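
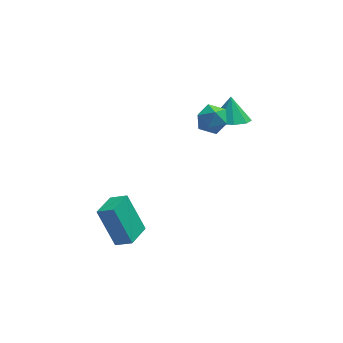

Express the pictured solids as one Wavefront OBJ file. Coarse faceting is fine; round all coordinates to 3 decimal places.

v 1.863 1.853 1.774
v 2.269 1.35 2.329
v 0.951 0.85 1.531
v 1.357 0.347 2.086
v 0.93 1.029 2.364
v 1.494 1.649 2.514
v 1.726 0.551 1.346
v 2.29 1.171 1.496
v 2.185 0.545 2.064
v 1.692 0.841 2.693
v 1.528 1.359 1.167
v 1.035 1.655 1.796
v -3.279 -3.11 -2.578
v -2.551 -3.472 -2.107
v -3.996 -2.281 -0.834
v -3.268 -2.643 -0.363
v -2.572 -1.997 -2.817
v -1.844 -2.359 -2.346
v -3.289 -1.168 -1.073
v -2.561 -1.53 -0.602
v 2.629 2.114 0.703
v 3.458 2.505 0.419
v 2.711 2.766 1.837
v 2.956 2.886 0.236
v 2.301 2.907 0.272
v 1.799 2.556 0.51
v 1.685 1.999 0.838
v 2.013 1.496 1.103
v 2.629 1.282 1.182
v 3.245 1.458 1.036
v 3.573 1.941 0.735
f 1 12 6
f 1 6 2
f 1 2 8
f 1 8 11
f 1 11 12
f 2 6 10
f 6 12 5
f 12 11 3
f 11 8 7
f 8 2 9
f 4 10 5
f 4 5 3
f 4 3 7
f 4 7 9
f 4 9 10
f 5 10 6
f 3 5 12
f 7 3 11
f 9 7 8
f 10 9 2
f 14 16 13
f 17 14 13
f 13 16 15
f 15 17 13
f 14 20 16
f 18 14 17
f 18 20 14
f 16 20 15
f 19 17 15
f 15 20 19
f 19 18 17
f 20 18 19
f 22 21 24
f 22 24 23
f 24 21 25
f 24 25 23
f 25 21 26
f 25 26 23
f 26 21 27
f 26 27 23
f 27 21 28
f 27 28 23
f 28 21 29
f 28 29 23
f 29 21 30
f 29 30 23
f 30 21 31
f 30 31 23
f 31 21 22
f 31 22 23



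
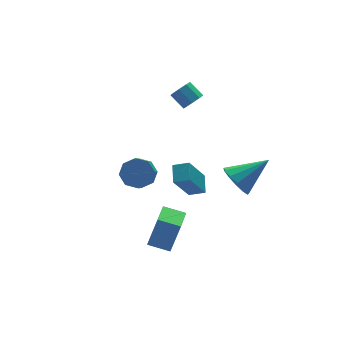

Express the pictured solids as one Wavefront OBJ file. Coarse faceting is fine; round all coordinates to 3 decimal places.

v 2.499 -0.396 -0.259
v 3.016 0.121 -0.927
v 4.201 -0.604 0.899
v 2.814 0.492 -0.563
v 2.511 0.581 -0.102
v 2.205 0.361 0.308
v 1.992 -0.101 0.539
v 1.94 -0.656 0.516
v 2.065 -1.128 0.247
v 2.328 -1.368 -0.183
v 2.645 -1.3 -0.636
v 2.915 -0.944 -0.97
v 3.054 -0.415 -1.079
v 2.112 3.403 3.214
v 2.623 3.341 3.578
v 2.279 4.095 4.189
v 1.768 4.157 3.826
v 2.687 3.659 3.221
v 2.344 4.413 3.833
v 2.415 3.827 2.861
v 2.071 4.582 3.472
v 1.965 3.747 2.707
v 1.621 4.501 3.319
v 1.601 3.465 2.851
v 1.257 4.219 3.462
v 1.536 3.147 3.207
v 1.193 3.901 3.819
v 1.809 2.978 3.568
v 1.465 3.733 4.179
v 2.259 3.059 3.721
v 1.915 3.813 4.333
v -2.499 -0.685 -2.913
v -1.978 -0.783 -1.11
v -1.66 0.395 -3.097
v -1.139 0.297 -1.294
v -1.621 -1.417 -3.206
v -1.1 -1.515 -1.403
v -0.782 -0.337 -3.39
v -0.261 -0.435 -1.587
v -2.763 -0.518 2.563
v -2.372 -1.166 2.199
v -2.886 -1.91 2.973
v -3.277 -1.262 3.337
v -2.028 -0.908 2.677
v -2.541 -1.652 3.45
v -2.114 -0.421 3.087
v -2.628 -1.165 3.861
v -2.581 0.009 3.191
v -3.094 -0.735 3.965
v -3.154 0.13 2.927
v -3.668 -0.614 3.701
v -3.499 -0.128 2.45
v -4.012 -0.872 3.223
v -3.412 -0.615 2.039
v -3.926 -1.359 2.813
v -2.946 -1.045 1.935
v -3.459 -1.789 2.709
v -0.924 -0.362 1.007
v -0.258 -0.827 1.29
v -0.521 0.506 1.486
v 0.145 0.041 1.769
v 0.175 0.119 -0.789
v 0.841 -0.346 -0.506
v 0.578 0.987 -0.31
v 1.244 0.522 -0.027
f 2 1 4
f 2 4 3
f 4 1 5
f 4 5 3
f 5 1 6
f 5 6 3
f 6 1 7
f 6 7 3
f 7 1 8
f 7 8 3
f 8 1 9
f 8 9 3
f 9 1 10
f 9 10 3
f 10 1 11
f 10 11 3
f 11 1 12
f 11 12 3
f 12 1 13
f 12 13 3
f 13 1 2
f 13 2 3
f 15 14 18
f 15 18 16
f 16 18 19
f 16 19 17
f 18 14 20
f 18 20 19
f 19 20 21
f 19 21 17
f 20 14 22
f 20 22 21
f 21 22 23
f 21 23 17
f 22 14 24
f 22 24 23
f 23 24 25
f 23 25 17
f 24 14 26
f 24 26 25
f 25 26 27
f 25 27 17
f 26 14 28
f 26 28 27
f 27 28 29
f 27 29 17
f 28 14 30
f 28 30 29
f 29 30 31
f 29 31 17
f 30 14 15
f 30 15 31
f 31 15 16
f 31 16 17
f 33 35 32
f 36 33 32
f 32 35 34
f 34 36 32
f 33 39 35
f 37 33 36
f 37 39 33
f 35 39 34
f 38 36 34
f 34 39 38
f 38 37 36
f 39 37 38
f 41 40 44
f 41 44 42
f 42 44 45
f 42 45 43
f 44 40 46
f 44 46 45
f 45 46 47
f 45 47 43
f 46 40 48
f 46 48 47
f 47 48 49
f 47 49 43
f 48 40 50
f 48 50 49
f 49 50 51
f 49 51 43
f 50 40 52
f 50 52 51
f 51 52 53
f 51 53 43
f 52 40 54
f 52 54 53
f 53 54 55
f 53 55 43
f 54 40 56
f 54 56 55
f 55 56 57
f 55 57 43
f 56 40 41
f 56 41 57
f 57 41 42
f 57 42 43
f 59 61 58
f 62 59 58
f 58 61 60
f 60 62 58
f 59 65 61
f 63 59 62
f 63 65 59
f 61 65 60
f 64 62 60
f 60 65 64
f 64 63 62
f 65 63 64



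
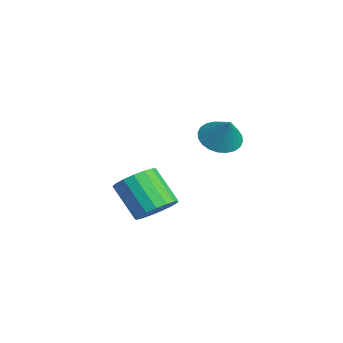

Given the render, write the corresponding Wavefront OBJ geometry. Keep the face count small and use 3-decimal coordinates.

v -3.246 -2.359 -3.068
v -2.361 -2.556 -2.501
v -3.528 -3.319 -0.944
v -4.414 -3.121 -1.512
v -2.49 -2.079 -2.364
v -3.658 -2.842 -0.808
v -2.793 -1.667 -2.389
v -3.96 -2.43 -0.833
v -3.199 -1.413 -2.57
v -4.367 -2.176 -1.013
v -3.617 -1.376 -2.864
v -4.784 -2.139 -1.308
v -3.949 -1.564 -3.206
v -5.117 -2.326 -1.649
v -4.12 -1.934 -3.516
v -5.288 -2.696 -1.959
v -4.092 -2.401 -3.723
v -5.259 -3.164 -2.166
v -3.869 -2.859 -3.78
v -5.036 -3.621 -2.224
v -3.504 -3.202 -3.675
v -4.671 -3.965 -2.118
v -3.08 -3.352 -3.43
v -4.247 -4.115 -1.873
v -2.694 -3.274 -3.103
v -3.861 -4.037 -1.546
v -2.434 -2.987 -2.767
v -3.602 -3.75 -1.211
v -0.763 -0.161 2.153
v 0.004 -0.454 1.617
v 0.163 0.041 3.367
v 0.007 -0.077 1.552
v -0.107 0.287 1.579
v -0.321 0.582 1.692
v -0.602 0.765 1.876
v -0.908 0.807 2.102
v -1.191 0.701 2.336
v -1.41 0.464 2.542
v -1.529 0.132 2.688
v -1.532 -0.245 2.753
v -1.418 -0.609 2.727
v -1.204 -0.905 2.614
v -0.923 -1.087 2.43
v -0.618 -1.129 2.204
v -0.334 -1.023 1.97
v -0.116 -0.786 1.764
f 2 1 5
f 2 5 3
f 3 5 6
f 3 6 4
f 5 1 7
f 5 7 6
f 6 7 8
f 6 8 4
f 7 1 9
f 7 9 8
f 8 9 10
f 8 10 4
f 9 1 11
f 9 11 10
f 10 11 12
f 10 12 4
f 11 1 13
f 11 13 12
f 12 13 14
f 12 14 4
f 13 1 15
f 13 15 14
f 14 15 16
f 14 16 4
f 15 1 17
f 15 17 16
f 16 17 18
f 16 18 4
f 17 1 19
f 17 19 18
f 18 19 20
f 18 20 4
f 19 1 21
f 19 21 20
f 20 21 22
f 20 22 4
f 21 1 23
f 21 23 22
f 22 23 24
f 22 24 4
f 23 1 25
f 23 25 24
f 24 25 26
f 24 26 4
f 25 1 27
f 25 27 26
f 26 27 28
f 26 28 4
f 27 1 2
f 27 2 28
f 28 2 3
f 28 3 4
f 30 29 32
f 30 32 31
f 32 29 33
f 32 33 31
f 33 29 34
f 33 34 31
f 34 29 35
f 34 35 31
f 35 29 36
f 35 36 31
f 36 29 37
f 36 37 31
f 37 29 38
f 37 38 31
f 38 29 39
f 38 39 31
f 39 29 40
f 39 40 31
f 40 29 41
f 40 41 31
f 41 29 42
f 41 42 31
f 42 29 43
f 42 43 31
f 43 29 44
f 43 44 31
f 44 29 45
f 44 45 31
f 45 29 46
f 45 46 31
f 46 29 30
f 46 30 31



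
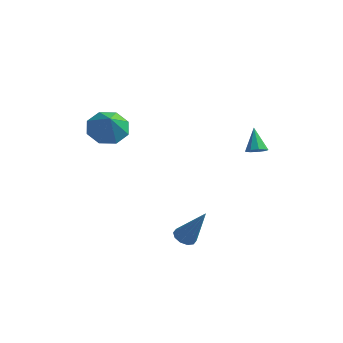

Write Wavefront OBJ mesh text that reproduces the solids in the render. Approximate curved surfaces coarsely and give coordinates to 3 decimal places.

v -3.883 -3.154 3.394
v -3.25 -3.648 2.831
v -3.457 -3.806 4.446
v -2.957 -3.014 3.105
v -3.206 -2.462 3.548
v -3.851 -2.315 3.901
v -4.516 -2.659 3.956
v -4.809 -3.293 3.682
v -4.56 -3.845 3.239
v -3.914 -3.992 2.887
v -0.048 -3.623 -2.362
v 0.433 -3.784 -2.622
v 0.908 -3.577 -0.618
v 0.42 -3.432 -2.624
v 0.229 -3.153 -2.526
v -0.069 -3.053 -2.366
v -0.358 -3.172 -2.204
v -0.53 -3.462 -2.103
v -0.517 -3.815 -2.1
v -0.325 -4.093 -2.198
v -0.028 -4.193 -2.358
v 0.262 -4.074 -2.52
v 2.073 -0.605 1.914
v 2.294 -0.936 2.248
v 1.667 0.105 2.886
v 2.525 -0.681 2.159
v 2.545 -0.391 1.955
v 2.344 -0.2 1.732
v 2.016 -0.199 1.594
v 1.715 -0.388 1.606
v 1.581 -0.678 1.762
v 1.677 -0.934 1.989
v 1.959 -1.036 2.181
f 2 1 4
f 2 4 3
f 4 1 5
f 4 5 3
f 5 1 6
f 5 6 3
f 6 1 7
f 6 7 3
f 7 1 8
f 7 8 3
f 8 1 9
f 8 9 3
f 9 1 10
f 9 10 3
f 10 1 2
f 10 2 3
f 12 11 14
f 12 14 13
f 14 11 15
f 14 15 13
f 15 11 16
f 15 16 13
f 16 11 17
f 16 17 13
f 17 11 18
f 17 18 13
f 18 11 19
f 18 19 13
f 19 11 20
f 19 20 13
f 20 11 21
f 20 21 13
f 21 11 22
f 21 22 13
f 22 11 12
f 22 12 13
f 24 23 26
f 24 26 25
f 26 23 27
f 26 27 25
f 27 23 28
f 27 28 25
f 28 23 29
f 28 29 25
f 29 23 30
f 29 30 25
f 30 23 31
f 30 31 25
f 31 23 32
f 31 32 25
f 32 23 33
f 32 33 25
f 33 23 24
f 33 24 25



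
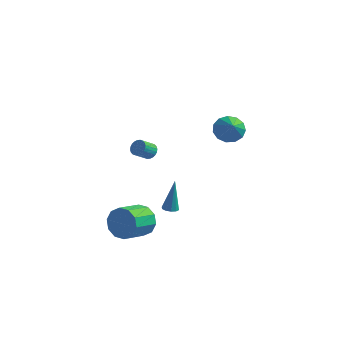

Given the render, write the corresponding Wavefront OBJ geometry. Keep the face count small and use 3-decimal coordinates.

v -3.286 0.435 -4.678
v -2.957 0.815 -4.766
v -3.214 0.865 -2.562
v -3.249 0.934 -4.78
v -3.555 0.862 -4.755
v -3.758 0.627 -4.701
v -3.781 0.319 -4.637
v -3.615 0.056 -4.59
v -3.323 -0.063 -4.575
v -3.017 0.009 -4.6
v -2.814 0.244 -4.655
v -2.791 0.551 -4.718
v -2.59 -3.231 2.313
v -2.08 -3.339 2.455
v -2.4 -4.077 3.048
v -2.91 -3.969 2.907
v -2.134 -3.197 2.601
v -2.455 -3.935 3.195
v -2.258 -3.061 2.704
v -2.578 -3.799 3.297
v -2.432 -2.951 2.747
v -2.752 -3.689 3.341
v -2.63 -2.883 2.724
v -2.951 -3.621 3.318
v -2.822 -2.868 2.638
v -3.143 -3.606 3.232
v -2.979 -2.909 2.504
v -3.299 -3.647 3.097
v -3.076 -2.998 2.34
v -3.397 -3.736 2.933
v -3.1 -3.123 2.172
v -3.42 -3.861 2.765
v -3.045 -3.265 2.025
v -3.366 -4.003 2.619
v -2.922 -3.401 1.923
v -3.242 -4.139 2.516
v -2.748 -3.511 1.879
v -3.068 -4.249 2.473
v -2.549 -3.579 1.902
v -2.87 -4.317 2.496
v -2.357 -3.594 1.988
v -2.678 -4.332 2.582
v -2.201 -3.553 2.123
v -2.521 -4.291 2.716
v -2.103 -3.464 2.287
v -2.424 -4.202 2.88
v -3.418 -2.765 -3.811
v -3.047 -3.172 -4.74
v -3.41 -4.742 -4.197
v -3.782 -4.335 -3.269
v -2.537 -3.142 -4.31
v -2.901 -4.711 -3.767
v -2.364 -2.967 -3.689
v -2.728 -4.536 -3.146
v -2.594 -2.715 -3.115
v -2.957 -4.285 -2.572
v -3.139 -2.483 -2.807
v -3.502 -4.052 -2.264
v -3.79 -2.358 -2.883
v -4.153 -3.928 -2.34
v -4.299 -2.389 -3.313
v -4.663 -3.958 -2.77
v -4.472 -2.564 -3.934
v -4.836 -4.133 -3.391
v -4.243 -2.815 -4.508
v -4.606 -4.385 -3.965
v -3.698 -3.048 -4.816
v -4.061 -4.617 -4.273
v -1.343 3.995 0.646
v -0.516 4.489 0.529
v -0.597 2.985 1.654
v -0.774 4.719 0.952
v -1.213 4.72 1.278
v -1.693 4.491 1.403
v -2.062 4.104 1.288
v -2.203 3.683 0.969
v -2.07 3.361 0.548
v -1.707 3.24 0.158
v -1.228 3.359 -0.077
v -0.785 3.68 -0.082
v -0.52 4.101 0.144
f 2 1 4
f 2 4 3
f 4 1 5
f 4 5 3
f 5 1 6
f 5 6 3
f 6 1 7
f 6 7 3
f 7 1 8
f 7 8 3
f 8 1 9
f 8 9 3
f 9 1 10
f 9 10 3
f 10 1 11
f 10 11 3
f 11 1 12
f 11 12 3
f 12 1 2
f 12 2 3
f 14 13 17
f 14 17 15
f 15 17 18
f 15 18 16
f 17 13 19
f 17 19 18
f 18 19 20
f 18 20 16
f 19 13 21
f 19 21 20
f 20 21 22
f 20 22 16
f 21 13 23
f 21 23 22
f 22 23 24
f 22 24 16
f 23 13 25
f 23 25 24
f 24 25 26
f 24 26 16
f 25 13 27
f 25 27 26
f 26 27 28
f 26 28 16
f 27 13 29
f 27 29 28
f 28 29 30
f 28 30 16
f 29 13 31
f 29 31 30
f 30 31 32
f 30 32 16
f 31 13 33
f 31 33 32
f 32 33 34
f 32 34 16
f 33 13 35
f 33 35 34
f 34 35 36
f 34 36 16
f 35 13 37
f 35 37 36
f 36 37 38
f 36 38 16
f 37 13 39
f 37 39 38
f 38 39 40
f 38 40 16
f 39 13 41
f 39 41 40
f 40 41 42
f 40 42 16
f 41 13 43
f 41 43 42
f 42 43 44
f 42 44 16
f 43 13 45
f 43 45 44
f 44 45 46
f 44 46 16
f 45 13 14
f 45 14 46
f 46 14 15
f 46 15 16
f 48 47 51
f 48 51 49
f 49 51 52
f 49 52 50
f 51 47 53
f 51 53 52
f 52 53 54
f 52 54 50
f 53 47 55
f 53 55 54
f 54 55 56
f 54 56 50
f 55 47 57
f 55 57 56
f 56 57 58
f 56 58 50
f 57 47 59
f 57 59 58
f 58 59 60
f 58 60 50
f 59 47 61
f 59 61 60
f 60 61 62
f 60 62 50
f 61 47 63
f 61 63 62
f 62 63 64
f 62 64 50
f 63 47 65
f 63 65 64
f 64 65 66
f 64 66 50
f 65 47 67
f 65 67 66
f 66 67 68
f 66 68 50
f 67 47 48
f 67 48 68
f 68 48 49
f 68 49 50
f 70 69 72
f 70 72 71
f 72 69 73
f 72 73 71
f 73 69 74
f 73 74 71
f 74 69 75
f 74 75 71
f 75 69 76
f 75 76 71
f 76 69 77
f 76 77 71
f 77 69 78
f 77 78 71
f 78 69 79
f 78 79 71
f 79 69 80
f 79 80 71
f 80 69 81
f 80 81 71
f 81 69 70
f 81 70 71



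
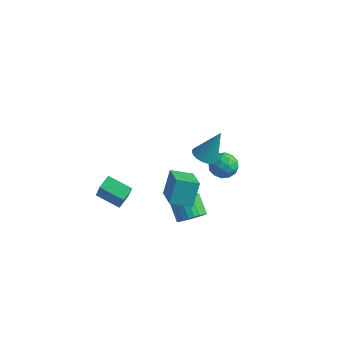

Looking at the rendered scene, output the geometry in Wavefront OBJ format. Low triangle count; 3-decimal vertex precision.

v 2.907 -2.312 -0.471
v 3.331 -2.686 0.229
v 2.358 -2.102 1.131
v 1.933 -1.728 0.431
v 3.496 -2.376 0.206
v 2.522 -1.793 1.108
v 3.571 -2.057 0.08
v 2.597 -1.473 0.983
v 3.544 -1.777 -0.129
v 2.571 -1.193 0.773
v 3.421 -1.578 -0.391
v 2.448 -0.994 0.511
v 3.22 -1.491 -0.665
v 2.246 -0.907 0.237
v 2.97 -1.528 -0.909
v 1.997 -0.945 -0.007
v 2.711 -1.685 -1.087
v 1.738 -1.102 -0.185
v 2.482 -1.938 -1.171
v 1.509 -1.354 -0.269
v 2.318 -2.247 -1.148
v 1.344 -1.664 -0.246
v 2.243 -2.567 -1.023
v 1.269 -1.983 -0.12
v 2.269 -2.847 -0.813
v 1.296 -2.263 0.089
v 2.392 -3.046 -0.551
v 1.419 -2.462 0.351
v 2.594 -3.133 -0.277
v 1.62 -2.549 0.625
v 2.843 -3.095 -0.033
v 1.87 -2.512 0.869
v 3.102 -2.938 0.145
v 2.129 -2.355 1.047
v 1.846 0.421 2.608
v 2.393 -0.187 2.669
v 2.434 1.139 4.492
v 2.576 0.059 2.518
v 2.633 0.367 2.383
v 2.553 0.684 2.287
v 2.352 0.956 2.246
v 2.062 1.136 2.268
v 1.736 1.192 2.349
v 1.428 1.114 2.474
v 1.193 0.917 2.623
v 1.071 0.635 2.769
v 1.082 0.315 2.887
v 1.226 0.014 2.957
v 1.477 -0.217 2.966
v 1.791 -0.337 2.914
v 2.115 -0.327 2.809
v 1.94 -3.737 2.454
v 1.819 -2.919 3.847
v 2.941 -2.921 2.062
v 2.82 -2.103 3.455
v 3.26 -4.957 3.285
v 3.139 -4.139 4.678
v 4.261 -4.141 2.893
v 4.14 -3.323 4.286
v -2.335 -2.274 -2.659
v -3.836 -2.58 -2.074
v -2.382 -1.38 -2.313
v -3.884 -1.686 -1.728
v -1.516 -2.914 -0.892
v -3.018 -3.22 -0.307
v -1.564 -2.02 -0.546
v -3.065 -2.326 0.039
v 0.238 4.063 -0.897
v 0.907 4.693 -1.198
v 0.733 3.027 -1.962
v 1.402 3.657 -2.263
v 1.481 3.249 -1.39
v 1.175 3.889 -0.732
v 0.465 3.831 -2.428
v 0.159 4.471 -1.77
v 1.048 4.55 -2.145
v 1.676 4.19 -1.503
v -0.036 3.53 -1.657
v 0.592 3.17 -1.015
v 0.529 4.468 -0.954
v 1.111 3.252 -2.206
v 1.157 3.011 -1.693
v 1.55 3.382 -1.87
v 0.687 3.996 -0.68
v 1.08 4.366 -0.857
v 1.417 3.518 -0.97
v 0.56 3.354 -2.303
v 0.953 3.724 -2.48
v 0.09 4.338 -1.29
v 0.483 4.709 -1.467
v 0.223 4.202 -2.19
v 1.005 4.755 -1.688
v 1.296 4.146 -2.314
v 0.745 4.249 -2.411
v 0.565 4.625 -2.024
v 1.374 4.543 -1.31
v 1.665 3.935 -1.936
v 1.711 3.694 -1.423
v 1.532 4.07 -1.036
v 1.457 4.459 -1.867
v -0.025 3.785 -1.224
v 0.266 3.177 -1.85
v 0.108 3.65 -2.124
v -0.071 4.026 -1.737
v 0.344 3.574 -0.846
v 0.635 2.965 -1.472
v 1.075 3.095 -1.136
v 0.895 3.471 -0.749
v 0.183 3.261 -1.293
f 2 1 5
f 2 5 3
f 3 5 6
f 3 6 4
f 5 1 7
f 5 7 6
f 6 7 8
f 6 8 4
f 7 1 9
f 7 9 8
f 8 9 10
f 8 10 4
f 9 1 11
f 9 11 10
f 10 11 12
f 10 12 4
f 11 1 13
f 11 13 12
f 12 13 14
f 12 14 4
f 13 1 15
f 13 15 14
f 14 15 16
f 14 16 4
f 15 1 17
f 15 17 16
f 16 17 18
f 16 18 4
f 17 1 19
f 17 19 18
f 18 19 20
f 18 20 4
f 19 1 21
f 19 21 20
f 20 21 22
f 20 22 4
f 21 1 23
f 21 23 22
f 22 23 24
f 22 24 4
f 23 1 25
f 23 25 24
f 24 25 26
f 24 26 4
f 25 1 27
f 25 27 26
f 26 27 28
f 26 28 4
f 27 1 29
f 27 29 28
f 28 29 30
f 28 30 4
f 29 1 31
f 29 31 30
f 30 31 32
f 30 32 4
f 31 1 33
f 31 33 32
f 32 33 34
f 32 34 4
f 33 1 2
f 33 2 34
f 34 2 3
f 34 3 4
f 36 35 38
f 36 38 37
f 38 35 39
f 38 39 37
f 39 35 40
f 39 40 37
f 40 35 41
f 40 41 37
f 41 35 42
f 41 42 37
f 42 35 43
f 42 43 37
f 43 35 44
f 43 44 37
f 44 35 45
f 44 45 37
f 45 35 46
f 45 46 37
f 46 35 47
f 46 47 37
f 47 35 48
f 47 48 37
f 48 35 49
f 48 49 37
f 49 35 50
f 49 50 37
f 50 35 51
f 50 51 37
f 51 35 36
f 51 36 37
f 53 55 52
f 56 53 52
f 52 55 54
f 54 56 52
f 53 59 55
f 57 53 56
f 57 59 53
f 55 59 54
f 58 56 54
f 54 59 58
f 58 57 56
f 59 57 58
f 61 63 60
f 64 61 60
f 60 63 62
f 62 64 60
f 61 67 63
f 65 61 64
f 65 67 61
f 63 67 62
f 66 64 62
f 62 67 66
f 66 65 64
f 67 65 66
f 68 105 84
f 105 79 108
f 84 108 73
f 105 108 84
f 68 84 80
f 84 73 85
f 80 85 69
f 84 85 80
f 68 80 89
f 80 69 90
f 89 90 75
f 80 90 89
f 68 89 101
f 89 75 104
f 101 104 78
f 89 104 101
f 68 101 105
f 101 78 109
f 105 109 79
f 101 109 105
f 69 85 96
f 85 73 99
f 96 99 77
f 85 99 96
f 73 108 86
f 108 79 107
f 86 107 72
f 108 107 86
f 79 109 106
f 109 78 102
f 106 102 70
f 109 102 106
f 78 104 103
f 104 75 91
f 103 91 74
f 104 91 103
f 75 90 95
f 90 69 92
f 95 92 76
f 90 92 95
f 71 97 83
f 97 77 98
f 83 98 72
f 97 98 83
f 71 83 81
f 83 72 82
f 81 82 70
f 83 82 81
f 71 81 88
f 81 70 87
f 88 87 74
f 81 87 88
f 71 88 93
f 88 74 94
f 93 94 76
f 88 94 93
f 71 93 97
f 93 76 100
f 97 100 77
f 93 100 97
f 72 98 86
f 98 77 99
f 86 99 73
f 98 99 86
f 70 82 106
f 82 72 107
f 106 107 79
f 82 107 106
f 74 87 103
f 87 70 102
f 103 102 78
f 87 102 103
f 76 94 95
f 94 74 91
f 95 91 75
f 94 91 95
f 77 100 96
f 100 76 92
f 96 92 69
f 100 92 96



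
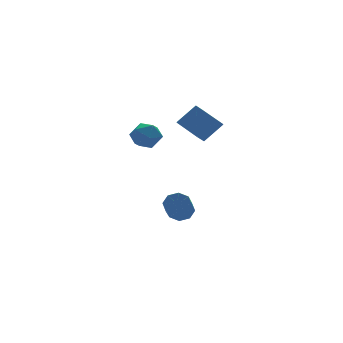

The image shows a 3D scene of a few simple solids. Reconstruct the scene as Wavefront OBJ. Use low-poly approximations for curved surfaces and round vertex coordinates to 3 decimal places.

v 0.852 -3.475 3.004
v 2.074 -3.571 4.239
v 0.244 -1.818 3.734
v 1.466 -1.914 4.969
v 1.534 -2.946 2.371
v 2.756 -3.042 3.606
v 0.926 -1.289 3.101
v 2.148 -1.385 4.336
v 1.234 -0.207 -4.43
v 1.523 0.237 -3.703
v 0.636 -1.248 -2.443
v 0.346 -1.693 -3.17
v 0.896 0.44 -3.904
v 0.009 -1.045 -2.644
v 0.467 0.264 -4.413
v -0.42 -1.221 -3.154
v 0.487 -0.188 -4.933
v -0.4 -1.673 -3.673
v 0.944 -0.652 -5.157
v 0.057 -2.137 -3.897
v 1.571 -0.855 -4.956
v 0.684 -2.34 -3.696
v 2 -0.679 -4.446
v 1.113 -2.164 -3.187
v 1.98 -0.227 -3.927
v 1.093 -1.712 -2.667
v -1.999 0.147 2.4
v -0.97 0.5 2.216
v -1.39 -1.52 2.604
v -0.361 -1.167 2.42
v -0.886 -0.879 3.348
v -1.262 0.151 3.222
v -1.098 -1.171 1.598
v -1.474 -0.141 1.472
v -0.412 -0.314 1.721
v -0.282 -0.134 2.802
v -2.078 -0.886 2.018
v -1.948 -0.706 3.099
f 2 4 1
f 5 2 1
f 1 4 3
f 3 5 1
f 2 8 4
f 6 2 5
f 6 8 2
f 4 8 3
f 7 5 3
f 3 8 7
f 7 6 5
f 8 6 7
f 10 9 13
f 10 13 11
f 11 13 14
f 11 14 12
f 13 9 15
f 13 15 14
f 14 15 16
f 14 16 12
f 15 9 17
f 15 17 16
f 16 17 18
f 16 18 12
f 17 9 19
f 17 19 18
f 18 19 20
f 18 20 12
f 19 9 21
f 19 21 20
f 20 21 22
f 20 22 12
f 21 9 23
f 21 23 22
f 22 23 24
f 22 24 12
f 23 9 25
f 23 25 24
f 24 25 26
f 24 26 12
f 25 9 10
f 25 10 26
f 26 10 11
f 26 11 12
f 27 38 32
f 27 32 28
f 27 28 34
f 27 34 37
f 27 37 38
f 28 32 36
f 32 38 31
f 38 37 29
f 37 34 33
f 34 28 35
f 30 36 31
f 30 31 29
f 30 29 33
f 30 33 35
f 30 35 36
f 31 36 32
f 29 31 38
f 33 29 37
f 35 33 34
f 36 35 28



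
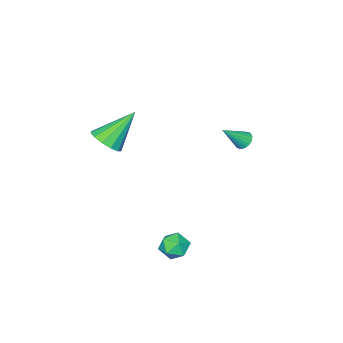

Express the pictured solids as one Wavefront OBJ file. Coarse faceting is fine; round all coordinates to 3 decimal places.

v 4.181 -1.591 2.657
v 4.847 -1.193 3.093
v 2.819 -1.029 4.223
v 4.646 -0.845 2.793
v 4.297 -0.734 2.45
v 3.912 -0.895 2.173
v 3.612 -1.277 2.049
v 3.492 -1.759 2.119
v 3.592 -2.188 2.359
v 3.878 -2.427 2.694
v 4.26 -2.401 3.017
v 4.618 -2.118 3.226
v 4.836 -1.668 3.255
v 3.31 2.81 -2.667
v 3.993 2.996 -3.06
v 3.647 1.544 -2.68
v 4.33 1.73 -3.073
v 4.233 1.956 -2.301
v 4.024 2.738 -2.294
v 3.616 1.802 -3.446
v 3.407 2.584 -3.439
v 4.182 2.373 -3.542
v 4.563 2.468 -2.834
v 3.077 2.072 -2.906
v 3.458 2.167 -2.198
v -1.457 1.855 1.382
v -1.167 2.286 1.273
v -0.423 1.425 2.438
v -1.3 2.359 1.433
v -1.46 2.345 1.584
v -1.62 2.247 1.7
v -1.751 2.08 1.761
v -1.831 1.875 1.756
v -1.847 1.667 1.687
v -1.796 1.491 1.565
v -1.686 1.378 1.411
v -1.536 1.347 1.252
v -1.373 1.405 1.115
v -1.224 1.54 1.025
v -1.116 1.73 0.996
v -1.066 1.941 1.034
v -1.085 2.138 1.132
f 2 1 4
f 2 4 3
f 4 1 5
f 4 5 3
f 5 1 6
f 5 6 3
f 6 1 7
f 6 7 3
f 7 1 8
f 7 8 3
f 8 1 9
f 8 9 3
f 9 1 10
f 9 10 3
f 10 1 11
f 10 11 3
f 11 1 12
f 11 12 3
f 12 1 13
f 12 13 3
f 13 1 2
f 13 2 3
f 14 25 19
f 14 19 15
f 14 15 21
f 14 21 24
f 14 24 25
f 15 19 23
f 19 25 18
f 25 24 16
f 24 21 20
f 21 15 22
f 17 23 18
f 17 18 16
f 17 16 20
f 17 20 22
f 17 22 23
f 18 23 19
f 16 18 25
f 20 16 24
f 22 20 21
f 23 22 15
f 27 26 29
f 27 29 28
f 29 26 30
f 29 30 28
f 30 26 31
f 30 31 28
f 31 26 32
f 31 32 28
f 32 26 33
f 32 33 28
f 33 26 34
f 33 34 28
f 34 26 35
f 34 35 28
f 35 26 36
f 35 36 28
f 36 26 37
f 36 37 28
f 37 26 38
f 37 38 28
f 38 26 39
f 38 39 28
f 39 26 40
f 39 40 28
f 40 26 41
f 40 41 28
f 41 26 42
f 41 42 28
f 42 26 27
f 42 27 28



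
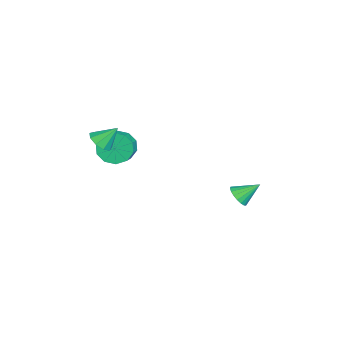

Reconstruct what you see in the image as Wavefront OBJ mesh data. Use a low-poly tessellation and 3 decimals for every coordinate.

v -2.901 2.695 -3.009
v -2.569 3.12 -3.5
v -3.079 3.825 -2.151
v -2.881 3.137 -3.589
v -3.197 3.068 -3.562
v -3.455 2.924 -3.426
v -3.602 2.735 -3.207
v -3.612 2.538 -2.949
v -3.48 2.372 -2.703
v -3.234 2.27 -2.517
v -2.921 2.252 -2.429
v -2.605 2.322 -2.455
v -2.348 2.465 -2.591
v -2.2 2.655 -2.81
v -2.191 2.852 -3.068
v -2.322 3.018 -3.315
v -0.688 -4.302 2.423
v 0.029 -4.467 2.648
v -0.792 -3.418 3.397
v 0.037 -4.076 2.295
v -0.296 -3.792 2.001
v -0.811 -3.746 1.905
v -1.27 -3.961 2.051
v -1.456 -4.335 2.371
v -1.283 -4.694 2.716
v -0.832 -4.87 2.923
v -0.313 -4.78 2.896
v -2.584 -3.582 0.835
v -2.239 -4.087 0.031
v -1.191 -4.183 0.542
v -1.536 -3.678 1.345
v -2.136 -3.479 -0.065
v -1.088 -3.575 0.446
v -2.205 -2.91 0.183
v -1.157 -3.006 0.694
v -2.418 -2.598 0.679
v -1.37 -2.694 1.19
v -2.695 -2.662 1.235
v -1.647 -2.758 1.746
v -2.929 -3.077 1.638
v -1.881 -3.173 2.149
v -3.032 -3.685 1.734
v -1.984 -3.781 2.245
v -2.963 -4.254 1.486
v -1.915 -4.35 1.997
v -2.75 -4.566 0.99
v -1.702 -4.662 1.501
v -2.473 -4.502 0.434
v -1.425 -4.598 0.945
f 2 1 4
f 2 4 3
f 4 1 5
f 4 5 3
f 5 1 6
f 5 6 3
f 6 1 7
f 6 7 3
f 7 1 8
f 7 8 3
f 8 1 9
f 8 9 3
f 9 1 10
f 9 10 3
f 10 1 11
f 10 11 3
f 11 1 12
f 11 12 3
f 12 1 13
f 12 13 3
f 13 1 14
f 13 14 3
f 14 1 15
f 14 15 3
f 15 1 16
f 15 16 3
f 16 1 2
f 16 2 3
f 18 17 20
f 18 20 19
f 20 17 21
f 20 21 19
f 21 17 22
f 21 22 19
f 22 17 23
f 22 23 19
f 23 17 24
f 23 24 19
f 24 17 25
f 24 25 19
f 25 17 26
f 25 26 19
f 26 17 27
f 26 27 19
f 27 17 18
f 27 18 19
f 29 28 32
f 29 32 30
f 30 32 33
f 30 33 31
f 32 28 34
f 32 34 33
f 33 34 35
f 33 35 31
f 34 28 36
f 34 36 35
f 35 36 37
f 35 37 31
f 36 28 38
f 36 38 37
f 37 38 39
f 37 39 31
f 38 28 40
f 38 40 39
f 39 40 41
f 39 41 31
f 40 28 42
f 40 42 41
f 41 42 43
f 41 43 31
f 42 28 44
f 42 44 43
f 43 44 45
f 43 45 31
f 44 28 46
f 44 46 45
f 45 46 47
f 45 47 31
f 46 28 48
f 46 48 47
f 47 48 49
f 47 49 31
f 48 28 29
f 48 29 49
f 49 29 30
f 49 30 31



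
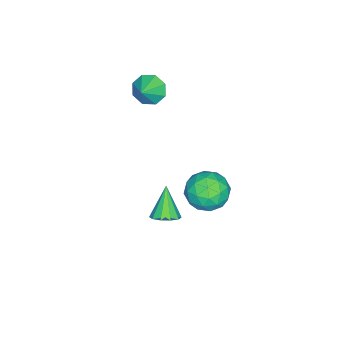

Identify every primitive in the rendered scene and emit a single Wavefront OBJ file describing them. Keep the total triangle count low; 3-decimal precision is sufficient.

v 1.922 4.114 -0.147
v 2.42 4.343 0.701
v 2.76 2.717 -0.261
v 3.258 2.946 0.587
v 2.275 2.718 0.624
v 1.757 3.582 0.695
v 3.423 3.478 -0.255
v 2.905 4.342 -0.184
v 3.347 3.951 0.634
v 2.638 3.481 1.178
v 2.542 3.579 -0.738
v 1.833 3.109 -0.194
v 2.097 4.351 0.287
v 3.083 2.709 0.153
v 2.505 2.575 0.175
v 2.798 2.71 0.673
v 1.708 3.903 0.283
v 2 4.038 0.782
v 1.916 3.083 0.737
v 3.18 3.022 -0.342
v 3.472 3.157 0.157
v 2.382 4.35 -0.233
v 2.675 4.485 0.265
v 3.264 3.977 -0.297
v 2.935 4.255 0.746
v 3.428 3.434 0.679
v 3.524 3.747 0.184
v 3.22 4.254 0.226
v 2.518 3.979 1.065
v 3.011 3.158 0.998
v 2.433 3.024 1.02
v 2.129 3.531 1.062
v 3.063 3.748 1.026
v 2.169 3.902 -0.558
v 2.662 3.081 -0.625
v 3.051 3.529 -0.622
v 2.747 4.036 -0.58
v 1.752 3.626 -0.239
v 2.245 2.805 -0.306
v 1.96 2.806 0.214
v 1.656 3.313 0.256
v 2.117 3.312 -0.586
v -3.113 -1.832 -0.331
v -2.657 -1.937 -1.005
v -2.207 -1.768 0.271
v -2.777 -1.332 -0.888
v -3.094 -1.02 -0.445
v -3.422 -1.183 0.064
v -3.569 -1.726 0.342
v -3.449 -2.331 0.225
v -3.132 -2.643 -0.218
v -2.804 -2.48 -0.727
v 1.033 0.909 -4.525
v 1.568 0.551 -4.277
v 0.187 0.551 -3.215
v 1.606 0.954 -4.143
v 1.424 1.34 -4.155
v 1.093 1.561 -4.308
v 0.74 1.533 -4.544
v 0.498 1.266 -4.773
v 0.46 0.863 -4.907
v 0.642 0.477 -4.895
v 0.973 0.256 -4.742
v 1.327 0.284 -4.506
f 1 38 17
f 38 12 41
f 17 41 6
f 38 41 17
f 1 17 13
f 17 6 18
f 13 18 2
f 17 18 13
f 1 13 22
f 13 2 23
f 22 23 8
f 13 23 22
f 1 22 34
f 22 8 37
f 34 37 11
f 22 37 34
f 1 34 38
f 34 11 42
f 38 42 12
f 34 42 38
f 2 18 29
f 18 6 32
f 29 32 10
f 18 32 29
f 6 41 19
f 41 12 40
f 19 40 5
f 41 40 19
f 12 42 39
f 42 11 35
f 39 35 3
f 42 35 39
f 11 37 36
f 37 8 24
f 36 24 7
f 37 24 36
f 8 23 28
f 23 2 25
f 28 25 9
f 23 25 28
f 4 30 16
f 30 10 31
f 16 31 5
f 30 31 16
f 4 16 14
f 16 5 15
f 14 15 3
f 16 15 14
f 4 14 21
f 14 3 20
f 21 20 7
f 14 20 21
f 4 21 26
f 21 7 27
f 26 27 9
f 21 27 26
f 4 26 30
f 26 9 33
f 30 33 10
f 26 33 30
f 5 31 19
f 31 10 32
f 19 32 6
f 31 32 19
f 3 15 39
f 15 5 40
f 39 40 12
f 15 40 39
f 7 20 36
f 20 3 35
f 36 35 11
f 20 35 36
f 9 27 28
f 27 7 24
f 28 24 8
f 27 24 28
f 10 33 29
f 33 9 25
f 29 25 2
f 33 25 29
f 44 43 46
f 44 46 45
f 46 43 47
f 46 47 45
f 47 43 48
f 47 48 45
f 48 43 49
f 48 49 45
f 49 43 50
f 49 50 45
f 50 43 51
f 50 51 45
f 51 43 52
f 51 52 45
f 52 43 44
f 52 44 45
f 54 53 56
f 54 56 55
f 56 53 57
f 56 57 55
f 57 53 58
f 57 58 55
f 58 53 59
f 58 59 55
f 59 53 60
f 59 60 55
f 60 53 61
f 60 61 55
f 61 53 62
f 61 62 55
f 62 53 63
f 62 63 55
f 63 53 64
f 63 64 55
f 64 53 54
f 64 54 55



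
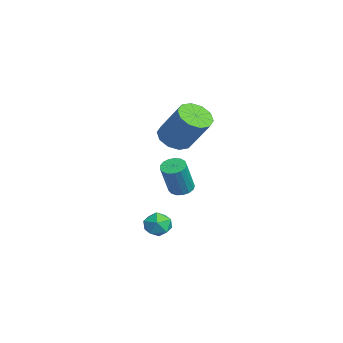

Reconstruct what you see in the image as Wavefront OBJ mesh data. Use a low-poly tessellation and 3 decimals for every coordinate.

v -2.002 -2.37 -1.783
v -1.661 -1.951 -1.79
v -1.117 -2.372 -0.323
v -1.458 -2.79 -0.317
v -1.875 -1.855 -1.683
v -1.331 -2.275 -0.216
v -2.119 -1.876 -1.599
v -1.575 -2.296 -0.132
v -2.335 -2.011 -1.557
v -1.792 -2.431 -0.09
v -2.476 -2.227 -1.567
v -1.932 -2.648 -0.1
v -2.507 -2.477 -1.627
v -1.964 -2.897 -0.16
v -2.423 -2.702 -1.722
v -1.88 -3.122 -0.255
v -2.243 -2.851 -1.832
v -1.699 -3.271 -0.365
v -2.007 -2.889 -1.93
v -1.463 -3.31 -0.464
v -1.77 -2.809 -1.995
v -1.226 -3.229 -0.528
v -1.586 -2.628 -2.012
v -1.042 -3.049 -0.545
v -1.498 -2.388 -1.976
v -0.954 -2.808 -0.509
v -1.524 -2.144 -1.896
v -0.981 -2.564 -0.429
v 0.153 -3.134 -2.511
v 0.463 -3.338 -3.06
v -0.583 -3.902 -2.64
v -0.273 -4.106 -3.189
v 0.011 -4.193 -2.597
v 0.466 -3.718 -2.517
v -0.586 -3.522 -3.183
v -0.131 -3.047 -3.103
v 0.006 -3.578 -3.475
v 0.375 -3.992 -3.113
v -0.495 -3.248 -2.587
v -0.126 -3.662 -2.225
v -1.694 -2.695 1.149
v -1.289 -2.214 0.688
v -0.422 -1.523 2.169
v -0.826 -2.005 2.631
v -1.694 -1.988 0.82
v -0.827 -1.298 2.301
v -2.099 -2.033 1.078
v -1.232 -1.342 2.559
v -2.349 -2.33 1.363
v -1.482 -1.64 2.844
v -2.349 -2.767 1.567
v -1.482 -2.077 3.048
v -2.098 -3.177 1.611
v -1.231 -2.486 3.092
v -1.693 -3.402 1.479
v -0.826 -2.712 2.96
v -1.288 -3.358 1.221
v -0.421 -2.667 2.702
v -1.038 -3.06 0.936
v -0.171 -2.37 2.417
v -1.038 -2.623 0.732
v -0.171 -1.933 2.213
f 2 1 5
f 2 5 3
f 3 5 6
f 3 6 4
f 5 1 7
f 5 7 6
f 6 7 8
f 6 8 4
f 7 1 9
f 7 9 8
f 8 9 10
f 8 10 4
f 9 1 11
f 9 11 10
f 10 11 12
f 10 12 4
f 11 1 13
f 11 13 12
f 12 13 14
f 12 14 4
f 13 1 15
f 13 15 14
f 14 15 16
f 14 16 4
f 15 1 17
f 15 17 16
f 16 17 18
f 16 18 4
f 17 1 19
f 17 19 18
f 18 19 20
f 18 20 4
f 19 1 21
f 19 21 20
f 20 21 22
f 20 22 4
f 21 1 23
f 21 23 22
f 22 23 24
f 22 24 4
f 23 1 25
f 23 25 24
f 24 25 26
f 24 26 4
f 25 1 27
f 25 27 26
f 26 27 28
f 26 28 4
f 27 1 2
f 27 2 28
f 28 2 3
f 28 3 4
f 29 40 34
f 29 34 30
f 29 30 36
f 29 36 39
f 29 39 40
f 30 34 38
f 34 40 33
f 40 39 31
f 39 36 35
f 36 30 37
f 32 38 33
f 32 33 31
f 32 31 35
f 32 35 37
f 32 37 38
f 33 38 34
f 31 33 40
f 35 31 39
f 37 35 36
f 38 37 30
f 42 41 45
f 42 45 43
f 43 45 46
f 43 46 44
f 45 41 47
f 45 47 46
f 46 47 48
f 46 48 44
f 47 41 49
f 47 49 48
f 48 49 50
f 48 50 44
f 49 41 51
f 49 51 50
f 50 51 52
f 50 52 44
f 51 41 53
f 51 53 52
f 52 53 54
f 52 54 44
f 53 41 55
f 53 55 54
f 54 55 56
f 54 56 44
f 55 41 57
f 55 57 56
f 56 57 58
f 56 58 44
f 57 41 59
f 57 59 58
f 58 59 60
f 58 60 44
f 59 41 61
f 59 61 60
f 60 61 62
f 60 62 44
f 61 41 42
f 61 42 62
f 62 42 43
f 62 43 44



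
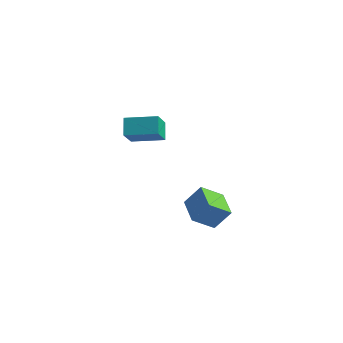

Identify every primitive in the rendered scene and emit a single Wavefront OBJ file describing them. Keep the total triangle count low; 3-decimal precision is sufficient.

v -4.973 4.465 1.459
v -4.621 3.117 2.837
v -3.027 5.316 1.794
v -2.675 3.968 3.172
v -4.445 3.632 0.508
v -4.093 2.284 1.886
v -2.499 4.483 0.843
v -2.147 3.135 2.221
v 3.33 -1.88 -0.62
v 4.137 -1.343 0.666
v 1.98 -0.546 -0.33
v 2.787 -0.009 0.956
v 4.193 -0.791 -1.616
v 5 -0.254 -0.33
v 2.843 0.543 -1.326
v 3.65 1.08 -0.04
f 2 4 1
f 5 2 1
f 1 4 3
f 3 5 1
f 2 8 4
f 6 2 5
f 6 8 2
f 4 8 3
f 7 5 3
f 3 8 7
f 7 6 5
f 8 6 7
f 10 12 9
f 13 10 9
f 9 12 11
f 11 13 9
f 10 16 12
f 14 10 13
f 14 16 10
f 12 16 11
f 15 13 11
f 11 16 15
f 15 14 13
f 16 14 15



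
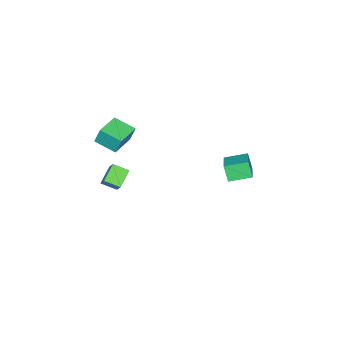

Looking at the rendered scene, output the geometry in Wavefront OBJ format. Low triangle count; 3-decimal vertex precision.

v 1.151 2.637 -0.201
v 0.959 2.226 0.746
v 0.381 3.68 0.095
v 0.188 3.269 1.042
v 2.692 3.571 0.518
v 2.499 3.16 1.465
v 1.921 4.614 0.814
v 1.729 4.203 1.761
v 4.179 -3.706 -1.853
v 3.133 -3.832 -1.198
v 3.817 -2.872 -2.27
v 2.771 -2.999 -1.615
v 4.549 -3.201 -1.165
v 3.503 -3.328 -0.51
v 4.187 -2.368 -1.582
v 3.141 -2.494 -0.927
v 2.171 -4.491 1.162
v 2.117 -4.133 2.19
v 2.051 -3.185 0.701
v 1.997 -2.827 1.729
v 3.783 -4.333 1.191
v 3.729 -3.975 2.219
v 3.663 -3.027 0.73
v 3.609 -2.669 1.758
f 2 4 1
f 5 2 1
f 1 4 3
f 3 5 1
f 2 8 4
f 6 2 5
f 6 8 2
f 4 8 3
f 7 5 3
f 3 8 7
f 7 6 5
f 8 6 7
f 10 12 9
f 13 10 9
f 9 12 11
f 11 13 9
f 10 16 12
f 14 10 13
f 14 16 10
f 12 16 11
f 15 13 11
f 11 16 15
f 15 14 13
f 16 14 15
f 18 20 17
f 21 18 17
f 17 20 19
f 19 21 17
f 18 24 20
f 22 18 21
f 22 24 18
f 20 24 19
f 23 21 19
f 19 24 23
f 23 22 21
f 24 22 23



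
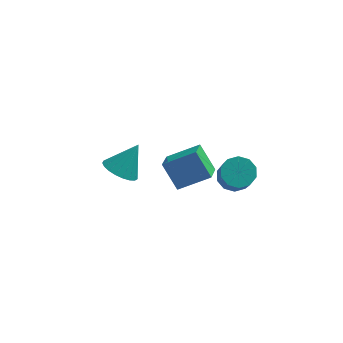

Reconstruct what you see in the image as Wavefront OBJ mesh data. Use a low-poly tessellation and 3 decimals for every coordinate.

v -1.733 1.165 -1.507
v -1.223 0.476 -1.438
v -1.027 1.815 -0.253
v -1.033 0.688 -1.654
v -0.964 0.982 -1.846
v -1.028 1.308 -1.979
v -1.214 1.609 -2.03
v -1.49 1.833 -1.991
v -1.808 1.942 -1.868
v -2.113 1.916 -1.683
v -2.352 1.761 -1.468
v -2.484 1.502 -1.259
v -2.487 1.185 -1.093
v -2.359 0.865 -0.999
v -2.123 0.596 -0.993
v -1.819 0.426 -1.076
v -1.501 0.383 -1.233
v 3.376 -1.838 1.881
v 4.082 -1.899 1.705
v 4.33 -2.924 3.064
v 3.624 -2.862 3.239
v 4.037 -1.545 1.981
v 4.286 -2.57 3.339
v 3.74 -1.302 2.218
v 3.988 -2.327 3.577
v 3.303 -1.264 2.326
v 3.552 -2.289 3.685
v 2.895 -1.445 2.265
v 3.143 -2.47 3.623
v 2.67 -1.776 2.056
v 2.918 -2.801 3.415
v 2.714 -2.13 1.781
v 2.963 -3.155 3.139
v 3.012 -2.373 1.543
v 3.26 -3.398 2.902
v 3.448 -2.411 1.435
v 3.697 -3.436 2.794
v 3.857 -2.23 1.497
v 4.105 -3.255 2.855
v 1.326 -3.825 2.792
v 0.66 -3.307 3.82
v 1.385 -2.901 2.365
v 0.719 -2.383 3.392
v 2.621 -3.577 3.508
v 1.955 -3.059 4.535
v 2.68 -2.653 3.08
v 2.014 -2.135 4.108
f 2 1 4
f 2 4 3
f 4 1 5
f 4 5 3
f 5 1 6
f 5 6 3
f 6 1 7
f 6 7 3
f 7 1 8
f 7 8 3
f 8 1 9
f 8 9 3
f 9 1 10
f 9 10 3
f 10 1 11
f 10 11 3
f 11 1 12
f 11 12 3
f 12 1 13
f 12 13 3
f 13 1 14
f 13 14 3
f 14 1 15
f 14 15 3
f 15 1 16
f 15 16 3
f 16 1 17
f 16 17 3
f 17 1 2
f 17 2 3
f 19 18 22
f 19 22 20
f 20 22 23
f 20 23 21
f 22 18 24
f 22 24 23
f 23 24 25
f 23 25 21
f 24 18 26
f 24 26 25
f 25 26 27
f 25 27 21
f 26 18 28
f 26 28 27
f 27 28 29
f 27 29 21
f 28 18 30
f 28 30 29
f 29 30 31
f 29 31 21
f 30 18 32
f 30 32 31
f 31 32 33
f 31 33 21
f 32 18 34
f 32 34 33
f 33 34 35
f 33 35 21
f 34 18 36
f 34 36 35
f 35 36 37
f 35 37 21
f 36 18 38
f 36 38 37
f 37 38 39
f 37 39 21
f 38 18 19
f 38 19 39
f 39 19 20
f 39 20 21
f 41 43 40
f 44 41 40
f 40 43 42
f 42 44 40
f 41 47 43
f 45 41 44
f 45 47 41
f 43 47 42
f 46 44 42
f 42 47 46
f 46 45 44
f 47 45 46



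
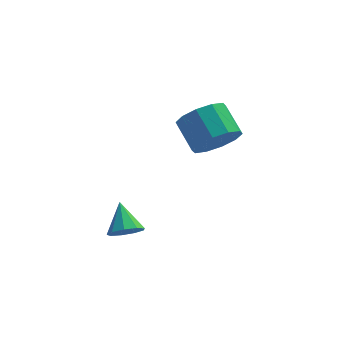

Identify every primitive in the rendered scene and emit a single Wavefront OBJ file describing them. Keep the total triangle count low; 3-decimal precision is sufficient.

v -3.159 -4.17 -4.361
v -2.524 -4.198 -4.152
v -3.381 -3.21 -3.559
v -2.559 -3.91 -4.506
v -2.875 -3.743 -4.793
v -3.325 -3.776 -4.877
v -3.697 -3.993 -4.721
v -3.817 -4.293 -4.396
v -3.63 -4.535 -4.054
v -3.223 -4.606 -3.857
v -2.786 -4.473 -3.895
v 0.079 -0.411 -2.595
v 0.869 -0.429 -1.982
v 0.31 0.613 -1.232
v -0.479 0.631 -1.845
v 0.992 -0.033 -2.44
v 0.433 1.009 -1.69
v 0.766 0.219 -2.958
v 0.208 1.26 -2.207
v 0.278 0.23 -3.337
v -0.28 1.272 -2.586
v -0.286 -0.003 -3.432
v -0.844 1.038 -2.682
v -0.71 -0.393 -3.208
v -1.269 0.649 -2.458
v -0.833 -0.789 -2.75
v -1.392 0.253 -2
v -0.608 -1.04 -2.233
v -1.166 0.001 -1.482
v -0.12 -1.052 -1.854
v -0.678 -0.01 -1.103
v 0.444 -0.818 -1.758
v -0.114 0.223 -1.008
f 2 1 4
f 2 4 3
f 4 1 5
f 4 5 3
f 5 1 6
f 5 6 3
f 6 1 7
f 6 7 3
f 7 1 8
f 7 8 3
f 8 1 9
f 8 9 3
f 9 1 10
f 9 10 3
f 10 1 11
f 10 11 3
f 11 1 2
f 11 2 3
f 13 12 16
f 13 16 14
f 14 16 17
f 14 17 15
f 16 12 18
f 16 18 17
f 17 18 19
f 17 19 15
f 18 12 20
f 18 20 19
f 19 20 21
f 19 21 15
f 20 12 22
f 20 22 21
f 21 22 23
f 21 23 15
f 22 12 24
f 22 24 23
f 23 24 25
f 23 25 15
f 24 12 26
f 24 26 25
f 25 26 27
f 25 27 15
f 26 12 28
f 26 28 27
f 27 28 29
f 27 29 15
f 28 12 30
f 28 30 29
f 29 30 31
f 29 31 15
f 30 12 32
f 30 32 31
f 31 32 33
f 31 33 15
f 32 12 13
f 32 13 33
f 33 13 14
f 33 14 15



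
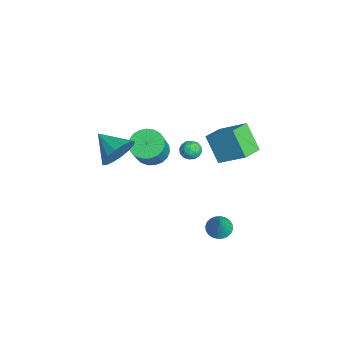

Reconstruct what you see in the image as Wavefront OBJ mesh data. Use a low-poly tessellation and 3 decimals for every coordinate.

v -0.585 -2.709 2.082
v 0.048 -2.95 2.935
v -1.815 -3.611 2.738
v -0.221 -2.477 3.082
v -0.588 -2.065 2.961
v -0.954 -1.826 2.604
v -1.221 -1.824 2.107
v -1.318 -2.059 1.604
v -1.219 -2.468 1.228
v -0.949 -2.941 1.081
v -0.583 -3.353 1.202
v -0.217 -3.592 1.559
v 0.05 -3.594 2.056
v 0.147 -3.359 2.56
v -3.366 -0.595 -0.504
v -2.86 -1.251 -1.008
v -1.888 -1.661 0.499
v -2.394 -1.005 1.004
v -2.639 -0.917 -1.06
v -1.668 -1.328 0.448
v -2.544 -0.528 -1.015
v -1.573 -0.938 0.493
v -2.591 -0.15 -0.882
v -1.62 -0.56 0.626
v -2.772 0.151 -0.684
v -1.8 -0.259 0.824
v -3.056 0.323 -0.454
v -2.084 -0.087 1.054
v -3.393 0.336 -0.233
v -2.421 -0.074 1.275
v -3.725 0.188 -0.059
v -2.754 -0.222 1.449
v -3.996 -0.095 0.038
v -3.024 -0.505 1.546
v -4.157 -0.464 0.042
v -3.185 -0.875 1.549
v -4.182 -0.857 -0.049
v -3.21 -1.267 1.459
v -4.065 -1.204 -0.219
v -3.094 -1.614 1.289
v -3.828 -1.445 -0.437
v -2.856 -1.855 1.07
v -3.51 -1.54 -0.668
v -2.539 -1.95 0.84
v -3.168 -1.471 -0.87
v -2.196 -1.881 0.638
v -3.441 1.877 -0.233
v -2.844 1.689 -0.095
v -3.456 1.231 -1.045
v -2.859 1.043 -0.907
v -3.344 0.884 -0.518
v -3.335 1.283 -0.016
v -2.965 1.637 -1.124
v -2.956 2.036 -0.622
v -2.55 1.54 -0.645
v -2.784 1.075 -0.271
v -3.516 1.845 -0.869
v -3.75 1.38 -0.495
v -3.141 1.84 -0.093
v -3.159 1.08 -1.047
v -3.444 0.987 -0.819
v -3.093 0.876 -0.737
v -3.429 1.601 -0.047
v -3.078 1.49 0.035
v -3.373 1.017 -0.214
v -3.222 1.43 -1.175
v -2.871 1.319 -1.093
v -3.207 2.044 -0.403
v -2.856 1.933 -0.321
v -2.927 1.903 -0.926
v -2.617 1.641 -0.335
v -2.626 1.262 -0.812
v -2.689 1.611 -0.94
v -2.683 1.846 -0.645
v -2.755 1.368 -0.115
v -2.764 0.988 -0.592
v -3.049 0.895 -0.364
v -3.043 1.13 -0.068
v -2.582 1.281 -0.438
v -3.536 1.932 -0.548
v -3.545 1.552 -1.025
v -3.257 1.79 -1.072
v -3.251 2.025 -0.776
v -3.674 1.658 -0.328
v -3.683 1.279 -0.805
v -3.617 1.074 -0.495
v -3.611 1.309 -0.2
v -3.718 1.639 -0.702
v 0.771 2.238 1.801
v -0.204 1.733 3.176
v -0.123 3.131 1.495
v -1.098 2.626 2.87
v 1.638 3.474 2.87
v 0.663 2.969 4.245
v 0.744 4.367 2.564
v -0.231 3.862 3.939
v 0.317 2.426 -4.172
v 0.954 2.508 -4.521
v 1.083 2.294 -2.808
v 0.889 2.778 -4.459
v 0.738 2.995 -4.353
v 0.522 3.125 -4.22
v 0.276 3.149 -4.079
v 0.035 3.062 -3.953
v -0.162 2.879 -3.86
v -0.286 2.627 -3.814
v -0.319 2.344 -3.824
v -0.254 2.074 -3.886
v -0.103 1.857 -3.992
v 0.113 1.727 -4.125
v 0.359 1.703 -4.266
v 0.6 1.789 -4.392
v 0.797 1.973 -4.485
v 0.921 2.225 -4.53
f 2 1 4
f 2 4 3
f 4 1 5
f 4 5 3
f 5 1 6
f 5 6 3
f 6 1 7
f 6 7 3
f 7 1 8
f 7 8 3
f 8 1 9
f 8 9 3
f 9 1 10
f 9 10 3
f 10 1 11
f 10 11 3
f 11 1 12
f 11 12 3
f 12 1 13
f 12 13 3
f 13 1 14
f 13 14 3
f 14 1 2
f 14 2 3
f 16 15 19
f 16 19 17
f 17 19 20
f 17 20 18
f 19 15 21
f 19 21 20
f 20 21 22
f 20 22 18
f 21 15 23
f 21 23 22
f 22 23 24
f 22 24 18
f 23 15 25
f 23 25 24
f 24 25 26
f 24 26 18
f 25 15 27
f 25 27 26
f 26 27 28
f 26 28 18
f 27 15 29
f 27 29 28
f 28 29 30
f 28 30 18
f 29 15 31
f 29 31 30
f 30 31 32
f 30 32 18
f 31 15 33
f 31 33 32
f 32 33 34
f 32 34 18
f 33 15 35
f 33 35 34
f 34 35 36
f 34 36 18
f 35 15 37
f 35 37 36
f 36 37 38
f 36 38 18
f 37 15 39
f 37 39 38
f 38 39 40
f 38 40 18
f 39 15 41
f 39 41 40
f 40 41 42
f 40 42 18
f 41 15 43
f 41 43 42
f 42 43 44
f 42 44 18
f 43 15 45
f 43 45 44
f 44 45 46
f 44 46 18
f 45 15 16
f 45 16 46
f 46 16 17
f 46 17 18
f 47 84 63
f 84 58 87
f 63 87 52
f 84 87 63
f 47 63 59
f 63 52 64
f 59 64 48
f 63 64 59
f 47 59 68
f 59 48 69
f 68 69 54
f 59 69 68
f 47 68 80
f 68 54 83
f 80 83 57
f 68 83 80
f 47 80 84
f 80 57 88
f 84 88 58
f 80 88 84
f 48 64 75
f 64 52 78
f 75 78 56
f 64 78 75
f 52 87 65
f 87 58 86
f 65 86 51
f 87 86 65
f 58 88 85
f 88 57 81
f 85 81 49
f 88 81 85
f 57 83 82
f 83 54 70
f 82 70 53
f 83 70 82
f 54 69 74
f 69 48 71
f 74 71 55
f 69 71 74
f 50 76 62
f 76 56 77
f 62 77 51
f 76 77 62
f 50 62 60
f 62 51 61
f 60 61 49
f 62 61 60
f 50 60 67
f 60 49 66
f 67 66 53
f 60 66 67
f 50 67 72
f 67 53 73
f 72 73 55
f 67 73 72
f 50 72 76
f 72 55 79
f 76 79 56
f 72 79 76
f 51 77 65
f 77 56 78
f 65 78 52
f 77 78 65
f 49 61 85
f 61 51 86
f 85 86 58
f 61 86 85
f 53 66 82
f 66 49 81
f 82 81 57
f 66 81 82
f 55 73 74
f 73 53 70
f 74 70 54
f 73 70 74
f 56 79 75
f 79 55 71
f 75 71 48
f 79 71 75
f 90 92 89
f 93 90 89
f 89 92 91
f 91 93 89
f 90 96 92
f 94 90 93
f 94 96 90
f 92 96 91
f 95 93 91
f 91 96 95
f 95 94 93
f 96 94 95
f 98 97 100
f 98 100 99
f 100 97 101
f 100 101 99
f 101 97 102
f 101 102 99
f 102 97 103
f 102 103 99
f 103 97 104
f 103 104 99
f 104 97 105
f 104 105 99
f 105 97 106
f 105 106 99
f 106 97 107
f 106 107 99
f 107 97 108
f 107 108 99
f 108 97 109
f 108 109 99
f 109 97 110
f 109 110 99
f 110 97 111
f 110 111 99
f 111 97 112
f 111 112 99
f 112 97 113
f 112 113 99
f 113 97 114
f 113 114 99
f 114 97 98
f 114 98 99



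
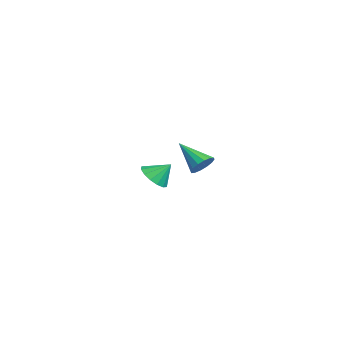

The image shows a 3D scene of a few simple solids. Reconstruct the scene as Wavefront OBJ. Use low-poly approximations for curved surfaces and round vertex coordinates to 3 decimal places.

v 3.4 2.694 2.78
v 3.694 2.965 3.293
v 2.42 1.826 3.8
v 3.437 3.17 3.221
v 3.171 3.248 3.031
v 2.966 3.177 2.773
v 2.877 2.977 2.518
v 2.929 2.701 2.333
v 3.107 2.423 2.267
v 3.364 2.218 2.339
v 3.63 2.14 2.53
v 3.835 2.211 2.787
v 3.924 2.411 3.042
v 3.872 2.687 3.227
v -2.735 1.487 -0.035
v -2.195 0.952 0.345
v -2.545 2.253 0.775
v -1.947 1.185 0.066
v -1.91 1.499 -0.24
v -2.095 1.81 -0.491
v -2.45 2.035 -0.619
v -2.883 2.112 -0.591
v -3.275 2.023 -0.414
v -3.523 1.789 -0.135
v -3.56 1.475 0.171
v -3.376 1.164 0.421
v -3.02 0.94 0.55
v -2.588 0.862 0.522
f 2 1 4
f 2 4 3
f 4 1 5
f 4 5 3
f 5 1 6
f 5 6 3
f 6 1 7
f 6 7 3
f 7 1 8
f 7 8 3
f 8 1 9
f 8 9 3
f 9 1 10
f 9 10 3
f 10 1 11
f 10 11 3
f 11 1 12
f 11 12 3
f 12 1 13
f 12 13 3
f 13 1 14
f 13 14 3
f 14 1 2
f 14 2 3
f 16 15 18
f 16 18 17
f 18 15 19
f 18 19 17
f 19 15 20
f 19 20 17
f 20 15 21
f 20 21 17
f 21 15 22
f 21 22 17
f 22 15 23
f 22 23 17
f 23 15 24
f 23 24 17
f 24 15 25
f 24 25 17
f 25 15 26
f 25 26 17
f 26 15 27
f 26 27 17
f 27 15 28
f 27 28 17
f 28 15 16
f 28 16 17



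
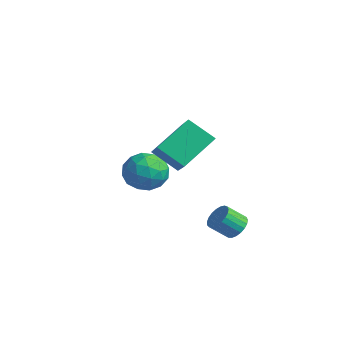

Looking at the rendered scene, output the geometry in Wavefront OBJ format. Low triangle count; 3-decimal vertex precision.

v 0.108 -2.482 2.593
v -0.042 -0.699 3.838
v -1.407 -1.841 1.492
v -1.558 -0.058 2.737
v 1.158 -1.702 1.603
v 1.007 0.081 2.848
v -0.358 -1.061 0.502
v -0.508 0.722 1.747
v -4.243 0.145 -2.089
v -3.096 -0.252 -1.976
v -4.764 -0.908 -0.504
v -3.617 -1.305 -0.391
v -3.882 -0.135 -0.17
v -3.56 0.516 -1.15
v -4.3 -1.676 -1.33
v -3.978 -1.025 -2.31
v -3.131 -1.377 -1.507
v -2.872 -0.425 -0.79
v -4.988 -0.735 -1.69
v -4.729 0.217 -0.973
v -3.624 0.039 -2.172
v -4.236 -1.199 -0.308
v -4.392 -0.511 -0.178
v -3.717 -0.745 -0.112
v -3.897 0.49 -1.686
v -3.222 0.257 -1.62
v -3.684 0.325 -0.558
v -4.638 -1.417 -0.86
v -3.963 -1.65 -0.794
v -4.143 -0.415 -2.368
v -3.468 -0.649 -2.302
v -4.176 -1.485 -1.922
v -2.97 -0.856 -1.83
v -3.276 -1.475 -0.898
v -3.678 -1.693 -1.45
v -3.489 -1.31 -2.026
v -2.818 -0.296 -1.408
v -3.124 -0.915 -0.476
v -3.28 -0.228 -0.346
v -3.091 0.155 -0.922
v -2.838 -0.958 -1.132
v -4.736 -0.245 -2.004
v -5.042 -0.864 -1.072
v -4.769 -1.315 -1.558
v -4.58 -0.932 -2.134
v -4.584 0.315 -1.582
v -4.89 -0.304 -0.65
v -4.371 0.15 -0.454
v -4.182 0.533 -1.03
v -5.022 -0.202 -1.348
v 0.817 1.454 -3.451
v 1.509 1.195 -3.421
v 1.155 0.346 -2.619
v 0.463 0.606 -2.649
v 1.51 1.406 -3.197
v 1.156 0.557 -2.395
v 1.391 1.625 -3.017
v 1.038 0.776 -2.215
v 1.173 1.815 -2.912
v 0.819 0.966 -2.11
v 0.893 1.943 -2.9
v 0.54 1.094 -2.098
v 0.6 1.986 -2.984
v 0.247 1.137 -2.182
v 0.345 1.937 -3.148
v -0.009 1.088 -2.346
v 0.171 1.805 -3.365
v -0.183 0.956 -2.563
v 0.109 1.612 -3.596
v -0.245 0.763 -2.795
v 0.169 1.392 -3.803
v -0.185 0.543 -3.001
v 0.341 1.183 -3.948
v -0.013 0.334 -3.147
v 0.596 1.02 -4.008
v 0.242 0.172 -3.206
v 0.888 0.933 -3.971
v 0.535 0.084 -3.169
v 1.169 0.936 -3.844
v 0.815 0.087 -3.043
v 1.388 1.028 -3.65
v 1.035 0.18 -2.848
f 2 4 1
f 5 2 1
f 1 4 3
f 3 5 1
f 2 8 4
f 6 2 5
f 6 8 2
f 4 8 3
f 7 5 3
f 3 8 7
f 7 6 5
f 8 6 7
f 9 46 25
f 46 20 49
f 25 49 14
f 46 49 25
f 9 25 21
f 25 14 26
f 21 26 10
f 25 26 21
f 9 21 30
f 21 10 31
f 30 31 16
f 21 31 30
f 9 30 42
f 30 16 45
f 42 45 19
f 30 45 42
f 9 42 46
f 42 19 50
f 46 50 20
f 42 50 46
f 10 26 37
f 26 14 40
f 37 40 18
f 26 40 37
f 14 49 27
f 49 20 48
f 27 48 13
f 49 48 27
f 20 50 47
f 50 19 43
f 47 43 11
f 50 43 47
f 19 45 44
f 45 16 32
f 44 32 15
f 45 32 44
f 16 31 36
f 31 10 33
f 36 33 17
f 31 33 36
f 12 38 24
f 38 18 39
f 24 39 13
f 38 39 24
f 12 24 22
f 24 13 23
f 22 23 11
f 24 23 22
f 12 22 29
f 22 11 28
f 29 28 15
f 22 28 29
f 12 29 34
f 29 15 35
f 34 35 17
f 29 35 34
f 12 34 38
f 34 17 41
f 38 41 18
f 34 41 38
f 13 39 27
f 39 18 40
f 27 40 14
f 39 40 27
f 11 23 47
f 23 13 48
f 47 48 20
f 23 48 47
f 15 28 44
f 28 11 43
f 44 43 19
f 28 43 44
f 17 35 36
f 35 15 32
f 36 32 16
f 35 32 36
f 18 41 37
f 41 17 33
f 37 33 10
f 41 33 37
f 52 51 55
f 52 55 53
f 53 55 56
f 53 56 54
f 55 51 57
f 55 57 56
f 56 57 58
f 56 58 54
f 57 51 59
f 57 59 58
f 58 59 60
f 58 60 54
f 59 51 61
f 59 61 60
f 60 61 62
f 60 62 54
f 61 51 63
f 61 63 62
f 62 63 64
f 62 64 54
f 63 51 65
f 63 65 64
f 64 65 66
f 64 66 54
f 65 51 67
f 65 67 66
f 66 67 68
f 66 68 54
f 67 51 69
f 67 69 68
f 68 69 70
f 68 70 54
f 69 51 71
f 69 71 70
f 70 71 72
f 70 72 54
f 71 51 73
f 71 73 72
f 72 73 74
f 72 74 54
f 73 51 75
f 73 75 74
f 74 75 76
f 74 76 54
f 75 51 77
f 75 77 76
f 76 77 78
f 76 78 54
f 77 51 79
f 77 79 78
f 78 79 80
f 78 80 54
f 79 51 81
f 79 81 80
f 80 81 82
f 80 82 54
f 81 51 52
f 81 52 82
f 82 52 53
f 82 53 54



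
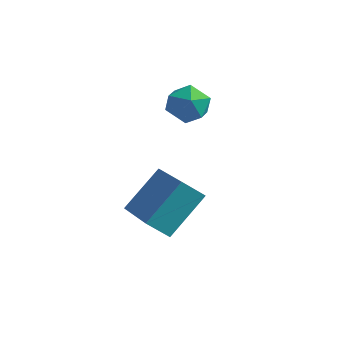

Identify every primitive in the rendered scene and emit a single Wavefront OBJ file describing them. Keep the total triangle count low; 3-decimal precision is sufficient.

v -2.986 0.798 -3.549
v -3.529 0.513 -3.035
v -2.574 1.904 -2.498
v -3.117 1.619 -1.985
v -1.523 -0.519 -2.735
v -2.066 -0.804 -2.222
v -1.111 0.587 -1.685
v -1.654 0.302 -1.171
v -3.027 2.868 -0.235
v -2.335 2.849 -0.188
v -3.105 2.131 0.608
v -2.413 2.112 0.655
v -2.758 2.685 0.839
v -2.71 3.141 0.318
v -2.73 1.839 0.102
v -2.682 2.295 -0.419
v -2.151 2.213 0.021
v -2.169 2.736 0.477
v -3.271 2.244 -0.057
v -3.289 2.767 0.399
f 2 4 1
f 5 2 1
f 1 4 3
f 3 5 1
f 2 8 4
f 6 2 5
f 6 8 2
f 4 8 3
f 7 5 3
f 3 8 7
f 7 6 5
f 8 6 7
f 9 20 14
f 9 14 10
f 9 10 16
f 9 16 19
f 9 19 20
f 10 14 18
f 14 20 13
f 20 19 11
f 19 16 15
f 16 10 17
f 12 18 13
f 12 13 11
f 12 11 15
f 12 15 17
f 12 17 18
f 13 18 14
f 11 13 20
f 15 11 19
f 17 15 16
f 18 17 10



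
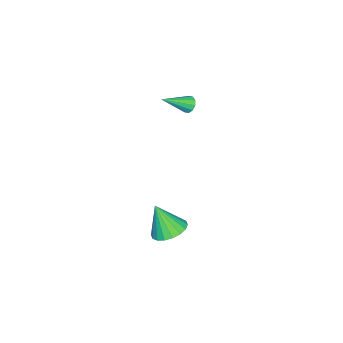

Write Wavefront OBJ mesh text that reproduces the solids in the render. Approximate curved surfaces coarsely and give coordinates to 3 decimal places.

v 0.003 -1.839 2.916
v 0.288 -1.924 2.477
v 1.177 -2.801 3.864
v 0.398 -1.649 2.618
v 0.358 -1.448 2.873
v 0.181 -1.396 3.144
v -0.063 -1.513 3.328
v -0.282 -1.755 3.354
v -0.393 -2.029 3.213
v -0.352 -2.231 2.958
v -0.176 -2.283 2.687
v 0.069 -2.166 2.503
v 3.552 -1.201 -4.17
v 4.335 -0.621 -3.902
v 3.568 -1.999 -2.49
v 3.98 -0.373 -3.781
v 3.541 -0.289 -3.737
v 3.104 -0.385 -3.779
v 2.755 -0.643 -3.898
v 2.565 -1.012 -4.071
v 2.571 -1.418 -4.264
v 2.77 -1.781 -4.438
v 3.125 -2.029 -4.56
v 3.564 -2.113 -4.603
v 4.001 -2.017 -4.561
v 4.349 -1.759 -4.442
v 4.54 -1.39 -4.269
v 4.534 -0.984 -4.076
f 2 1 4
f 2 4 3
f 4 1 5
f 4 5 3
f 5 1 6
f 5 6 3
f 6 1 7
f 6 7 3
f 7 1 8
f 7 8 3
f 8 1 9
f 8 9 3
f 9 1 10
f 9 10 3
f 10 1 11
f 10 11 3
f 11 1 12
f 11 12 3
f 12 1 2
f 12 2 3
f 14 13 16
f 14 16 15
f 16 13 17
f 16 17 15
f 17 13 18
f 17 18 15
f 18 13 19
f 18 19 15
f 19 13 20
f 19 20 15
f 20 13 21
f 20 21 15
f 21 13 22
f 21 22 15
f 22 13 23
f 22 23 15
f 23 13 24
f 23 24 15
f 24 13 25
f 24 25 15
f 25 13 26
f 25 26 15
f 26 13 27
f 26 27 15
f 27 13 28
f 27 28 15
f 28 13 14
f 28 14 15



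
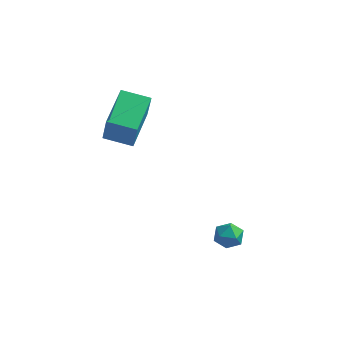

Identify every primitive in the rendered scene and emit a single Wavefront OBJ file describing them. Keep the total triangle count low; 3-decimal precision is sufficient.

v 2.055 -2.442 -4.057
v 2.434 -2.224 -3.466
v 2.646 -3.476 -4.054
v 3.025 -3.258 -3.463
v 2.307 -3.406 -3.405
v 1.941 -2.768 -3.407
v 3.139 -2.932 -4.113
v 2.773 -2.294 -4.115
v 3.104 -2.527 -3.5
v 2.59 -2.82 -3.062
v 2.49 -2.88 -4.458
v 1.976 -3.173 -4.02
v -4.158 -0.687 -0.733
v -3.764 -1.165 0.882
v -4.257 1.346 -0.107
v -3.863 0.868 1.508
v -2.757 -0.528 -1.028
v -2.363 -1.006 0.587
v -2.856 1.505 -0.402
v -2.462 1.027 1.213
f 1 12 6
f 1 6 2
f 1 2 8
f 1 8 11
f 1 11 12
f 2 6 10
f 6 12 5
f 12 11 3
f 11 8 7
f 8 2 9
f 4 10 5
f 4 5 3
f 4 3 7
f 4 7 9
f 4 9 10
f 5 10 6
f 3 5 12
f 7 3 11
f 9 7 8
f 10 9 2
f 14 16 13
f 17 14 13
f 13 16 15
f 15 17 13
f 14 20 16
f 18 14 17
f 18 20 14
f 16 20 15
f 19 17 15
f 15 20 19
f 19 18 17
f 20 18 19



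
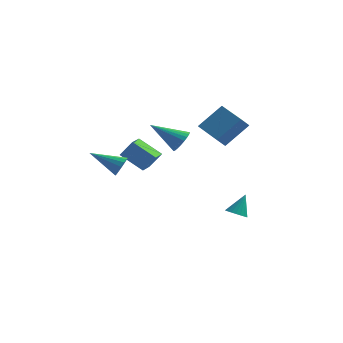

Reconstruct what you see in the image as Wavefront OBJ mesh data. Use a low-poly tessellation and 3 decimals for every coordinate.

v -3.266 2.929 -1.974
v -4.725 3.257 -1.027
v -3.173 4.107 -2.238
v -4.632 4.434 -1.29
v -2.548 3.106 -0.93
v -4.007 3.433 0.018
v -2.455 4.283 -1.193
v -3.914 4.611 -0.246
v -1.088 3.417 0.398
v -0.667 3.016 0.991
v -2.912 3.283 1.602
v -0.629 3.345 1.086
v -0.669 3.687 1.062
v -0.783 3.982 0.924
v -0.948 4.18 0.694
v -1.138 4.245 0.414
v -1.32 4.168 0.13
v -1.461 3.96 -0.107
v -1.537 3.659 -0.256
v -1.536 3.316 -0.293
v -1.458 2.99 -0.21
v -1.315 2.738 -0.022
v -1.133 2.604 0.239
v -0.943 2.61 0.527
v -0.779 2.756 0.793
v 0.587 0.109 3.359
v 1.735 0.98 4.657
v 0.92 0.692 2.673
v 2.068 1.563 3.972
v 1.912 -1.083 2.988
v 3.06 -0.212 4.287
v 2.245 -0.5 2.303
v 3.393 0.371 3.601
v -2.802 -3.594 1.637
v -2.543 -3.282 2.183
v -4.578 -3.566 2.463
v -2.639 -3.022 1.966
v -2.779 -2.915 1.661
v -2.925 -2.99 1.35
v -3.038 -3.227 1.116
v -3.088 -3.562 1.021
v -3.06 -3.906 1.091
v -2.964 -4.166 1.307
v -2.824 -4.273 1.612
v -2.678 -4.198 1.923
v -2.565 -3.961 2.158
v -2.515 -3.626 2.253
v 2.446 1.859 -4.3
v 2.987 1.454 -4.226
v 2.834 2.601 -3.08
v 3.091 1.663 -4.386
v 3.084 1.905 -4.531
v 2.966 2.14 -4.636
v 2.758 2.326 -4.683
v 2.496 2.431 -4.664
v 2.226 2.437 -4.582
v 1.993 2.343 -4.451
v 1.839 2.166 -4.294
v 1.79 1.935 -4.138
v 1.854 1.692 -4.01
v 2.021 1.477 -3.932
v 2.261 1.328 -3.918
v 2.533 1.271 -3.97
v 2.79 1.315 -4.079
f 2 4 1
f 5 2 1
f 1 4 3
f 3 5 1
f 2 8 4
f 6 2 5
f 6 8 2
f 4 8 3
f 7 5 3
f 3 8 7
f 7 6 5
f 8 6 7
f 10 9 12
f 10 12 11
f 12 9 13
f 12 13 11
f 13 9 14
f 13 14 11
f 14 9 15
f 14 15 11
f 15 9 16
f 15 16 11
f 16 9 17
f 16 17 11
f 17 9 18
f 17 18 11
f 18 9 19
f 18 19 11
f 19 9 20
f 19 20 11
f 20 9 21
f 20 21 11
f 21 9 22
f 21 22 11
f 22 9 23
f 22 23 11
f 23 9 24
f 23 24 11
f 24 9 25
f 24 25 11
f 25 9 10
f 25 10 11
f 27 29 26
f 30 27 26
f 26 29 28
f 28 30 26
f 27 33 29
f 31 27 30
f 31 33 27
f 29 33 28
f 32 30 28
f 28 33 32
f 32 31 30
f 33 31 32
f 35 34 37
f 35 37 36
f 37 34 38
f 37 38 36
f 38 34 39
f 38 39 36
f 39 34 40
f 39 40 36
f 40 34 41
f 40 41 36
f 41 34 42
f 41 42 36
f 42 34 43
f 42 43 36
f 43 34 44
f 43 44 36
f 44 34 45
f 44 45 36
f 45 34 46
f 45 46 36
f 46 34 47
f 46 47 36
f 47 34 35
f 47 35 36
f 49 48 51
f 49 51 50
f 51 48 52
f 51 52 50
f 52 48 53
f 52 53 50
f 53 48 54
f 53 54 50
f 54 48 55
f 54 55 50
f 55 48 56
f 55 56 50
f 56 48 57
f 56 57 50
f 57 48 58
f 57 58 50
f 58 48 59
f 58 59 50
f 59 48 60
f 59 60 50
f 60 48 61
f 60 61 50
f 61 48 62
f 61 62 50
f 62 48 63
f 62 63 50
f 63 48 64
f 63 64 50
f 64 48 49
f 64 49 50



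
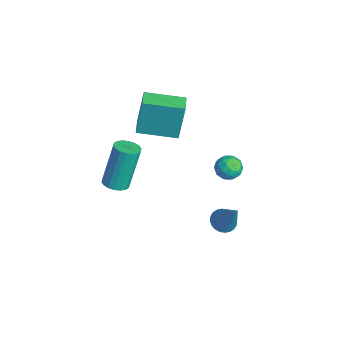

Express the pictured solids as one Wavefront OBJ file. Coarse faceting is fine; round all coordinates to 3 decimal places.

v -2.899 3.046 -1.698
v -2.583 3.464 -2.05
v -2.197 2.336 -1.91
v -1.881 2.754 -2.262
v -1.905 2.823 -1.635
v -2.339 3.262 -1.504
v -2.441 2.538 -2.456
v -2.875 2.977 -2.325
v -2.3 3.15 -2.518
v -1.969 3.326 -2.011
v -2.811 2.474 -1.949
v -2.48 2.65 -1.442
v -2.803 3.317 -1.855
v -1.977 2.483 -2.105
v -1.991 2.523 -1.736
v -1.806 2.769 -1.943
v -2.659 3.199 -1.535
v -2.473 3.444 -1.741
v -2.075 3.067 -1.498
v -2.307 2.356 -2.219
v -2.121 2.601 -2.425
v -2.974 3.031 -2.017
v -2.789 3.277 -2.224
v -2.705 2.733 -2.462
v -2.45 3.378 -2.337
v -2.038 2.961 -2.462
v -2.367 2.834 -2.576
v -2.622 3.092 -2.499
v -2.256 3.482 -2.039
v -1.843 3.065 -2.164
v -1.857 3.105 -1.795
v -2.112 3.363 -1.718
v -2.089 3.297 -2.314
v -2.937 2.735 -1.796
v -2.524 2.318 -1.921
v -2.668 2.437 -2.242
v -2.923 2.695 -2.165
v -2.742 2.839 -1.498
v -2.33 2.422 -1.623
v -2.158 2.708 -1.461
v -2.413 2.966 -1.384
v -2.691 2.503 -1.646
v -3.065 -0.771 1.606
v -3.137 -0.46 3.347
v -2.468 0.81 1.348
v -2.54 1.121 3.089
v -2.26 -1.061 1.691
v -2.332 -0.75 3.432
v -1.663 0.52 1.433
v -1.735 0.831 3.174
v 0.562 1.717 -2.247
v 0.89 1.264 -2.357
v 1.438 1.983 -0.733
v 1.007 1.426 -2.454
v 1.057 1.633 -2.519
v 1.031 1.853 -2.542
v 0.933 2.052 -2.521
v 0.78 2.2 -2.458
v 0.593 2.274 -2.363
v 0.401 2.263 -2.251
v 0.234 2.17 -2.138
v 0.117 2.007 -2.041
v 0.068 1.8 -1.976
v 0.094 1.58 -1.953
v 0.191 1.382 -1.974
v 0.345 1.234 -2.037
v 0.532 1.159 -2.132
v 0.723 1.17 -2.244
v 0.341 -2.615 1.39
v 0.883 -2.568 1.469
v 0.561 -1.977 3.31
v 0.019 -2.025 3.23
v 0.82 -2.346 1.387
v 0.499 -1.755 3.228
v 0.663 -2.178 1.305
v 0.341 -1.587 3.146
v 0.441 -2.096 1.24
v 0.12 -1.505 3.081
v 0.2 -2.117 1.205
v -0.121 -1.526 3.046
v -0.013 -2.237 1.206
v -0.335 -1.646 3.047
v -0.157 -2.431 1.244
v -0.478 -1.841 3.085
v -0.201 -2.663 1.31
v -0.523 -2.072 3.151
v -0.139 -2.885 1.392
v -0.46 -2.294 3.233
v 0.019 -3.053 1.474
v -0.303 -2.462 3.315
v 0.24 -3.135 1.539
v -0.081 -2.544 3.38
v 0.481 -3.114 1.574
v 0.16 -2.523 3.415
v 0.695 -2.994 1.573
v 0.373 -2.403 3.414
v 0.838 -2.799 1.535
v 0.517 -2.209 3.376
f 1 38 17
f 38 12 41
f 17 41 6
f 38 41 17
f 1 17 13
f 17 6 18
f 13 18 2
f 17 18 13
f 1 13 22
f 13 2 23
f 22 23 8
f 13 23 22
f 1 22 34
f 22 8 37
f 34 37 11
f 22 37 34
f 1 34 38
f 34 11 42
f 38 42 12
f 34 42 38
f 2 18 29
f 18 6 32
f 29 32 10
f 18 32 29
f 6 41 19
f 41 12 40
f 19 40 5
f 41 40 19
f 12 42 39
f 42 11 35
f 39 35 3
f 42 35 39
f 11 37 36
f 37 8 24
f 36 24 7
f 37 24 36
f 8 23 28
f 23 2 25
f 28 25 9
f 23 25 28
f 4 30 16
f 30 10 31
f 16 31 5
f 30 31 16
f 4 16 14
f 16 5 15
f 14 15 3
f 16 15 14
f 4 14 21
f 14 3 20
f 21 20 7
f 14 20 21
f 4 21 26
f 21 7 27
f 26 27 9
f 21 27 26
f 4 26 30
f 26 9 33
f 30 33 10
f 26 33 30
f 5 31 19
f 31 10 32
f 19 32 6
f 31 32 19
f 3 15 39
f 15 5 40
f 39 40 12
f 15 40 39
f 7 20 36
f 20 3 35
f 36 35 11
f 20 35 36
f 9 27 28
f 27 7 24
f 28 24 8
f 27 24 28
f 10 33 29
f 33 9 25
f 29 25 2
f 33 25 29
f 44 46 43
f 47 44 43
f 43 46 45
f 45 47 43
f 44 50 46
f 48 44 47
f 48 50 44
f 46 50 45
f 49 47 45
f 45 50 49
f 49 48 47
f 50 48 49
f 52 51 54
f 52 54 53
f 54 51 55
f 54 55 53
f 55 51 56
f 55 56 53
f 56 51 57
f 56 57 53
f 57 51 58
f 57 58 53
f 58 51 59
f 58 59 53
f 59 51 60
f 59 60 53
f 60 51 61
f 60 61 53
f 61 51 62
f 61 62 53
f 62 51 63
f 62 63 53
f 63 51 64
f 63 64 53
f 64 51 65
f 64 65 53
f 65 51 66
f 65 66 53
f 66 51 67
f 66 67 53
f 67 51 68
f 67 68 53
f 68 51 52
f 68 52 53
f 70 69 73
f 70 73 71
f 71 73 74
f 71 74 72
f 73 69 75
f 73 75 74
f 74 75 76
f 74 76 72
f 75 69 77
f 75 77 76
f 76 77 78
f 76 78 72
f 77 69 79
f 77 79 78
f 78 79 80
f 78 80 72
f 79 69 81
f 79 81 80
f 80 81 82
f 80 82 72
f 81 69 83
f 81 83 82
f 82 83 84
f 82 84 72
f 83 69 85
f 83 85 84
f 84 85 86
f 84 86 72
f 85 69 87
f 85 87 86
f 86 87 88
f 86 88 72
f 87 69 89
f 87 89 88
f 88 89 90
f 88 90 72
f 89 69 91
f 89 91 90
f 90 91 92
f 90 92 72
f 91 69 93
f 91 93 92
f 92 93 94
f 92 94 72
f 93 69 95
f 93 95 94
f 94 95 96
f 94 96 72
f 95 69 97
f 95 97 96
f 96 97 98
f 96 98 72
f 97 69 70
f 97 70 98
f 98 70 71
f 98 71 72

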